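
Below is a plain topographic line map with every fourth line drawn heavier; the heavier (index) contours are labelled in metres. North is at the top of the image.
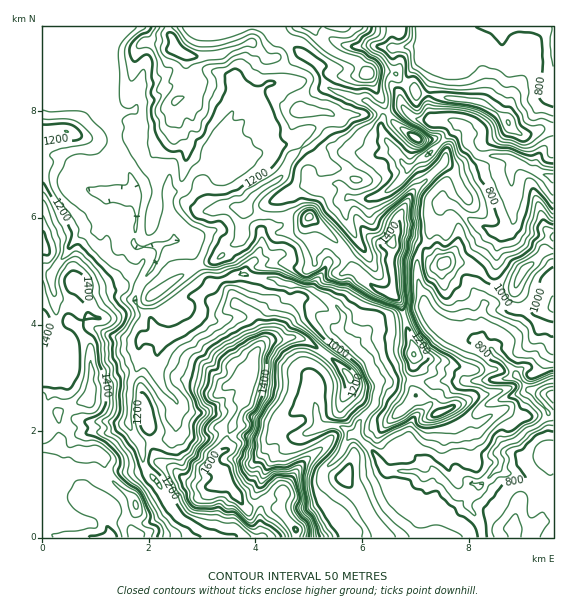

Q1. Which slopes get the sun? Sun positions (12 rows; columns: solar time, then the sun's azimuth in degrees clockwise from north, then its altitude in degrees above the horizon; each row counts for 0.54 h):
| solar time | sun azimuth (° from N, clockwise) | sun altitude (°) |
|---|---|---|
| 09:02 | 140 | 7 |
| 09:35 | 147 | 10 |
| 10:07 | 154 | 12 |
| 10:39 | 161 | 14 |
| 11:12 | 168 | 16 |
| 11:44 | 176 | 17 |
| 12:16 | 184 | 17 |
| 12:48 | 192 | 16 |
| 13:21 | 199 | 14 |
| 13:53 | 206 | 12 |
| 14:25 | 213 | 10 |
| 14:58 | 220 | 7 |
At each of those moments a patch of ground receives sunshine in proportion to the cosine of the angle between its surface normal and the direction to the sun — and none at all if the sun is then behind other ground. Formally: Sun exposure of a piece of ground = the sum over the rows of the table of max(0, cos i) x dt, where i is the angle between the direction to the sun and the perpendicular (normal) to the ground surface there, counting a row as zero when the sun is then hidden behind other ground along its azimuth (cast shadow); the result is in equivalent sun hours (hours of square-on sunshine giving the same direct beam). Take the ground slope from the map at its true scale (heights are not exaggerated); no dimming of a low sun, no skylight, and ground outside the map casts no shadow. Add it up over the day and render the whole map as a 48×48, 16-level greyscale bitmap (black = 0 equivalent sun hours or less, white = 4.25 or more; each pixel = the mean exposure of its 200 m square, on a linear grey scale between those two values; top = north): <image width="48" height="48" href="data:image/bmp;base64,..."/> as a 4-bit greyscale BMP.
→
<image width="48" height="48" href="data:image/bmp;base64,Qk32BAAAAAAAAHYAAAAoAAAAMAAAADAAAAABAAQAAAAAAIAEAAATCwAAEwsAABAAAAAAAAAAAAAAABEREQAiIiIAMzMzAERERABVVVUAZmZmAHd3dwCIiIgAmZmZAKqqqgC7u7sAzMzMAN3d3QDu7u4A////AGeZqZZDVCIniJ27uGQSRVUyIiEjNWZWZmVVVWREEQO7ve/eogITRGMRIyIyJSIzRVVERFWFITv//+ioQhEjNlISNEQxRTI0NFVVVndCEmm+/ZFEZ0MiV0IzREMTIjM1RVVmZ5UBE3l4qBEBMjMWhTNEMhJVETMSRVVmd0ABNnM0VRAAAVUkVDIRIRSHthAUZlZ4h1IiZRFFMiAAAEgwJUJWeIloeEN3d3h5mEMhEAACRmEAABaSBDZ3aKmHdCZVZlYxAAEREAAAE3MAAABYEEp2arrLqoECMzMxAAAUQQAkM0QAAAAEIYvai8qqqqtAEEVDESIlQQEiNWcgACADpjXf7v6XecqoEFZp2oUkIhEREmiDIiJIuiE75n38QnpUMDE4l2QiESNqhnqqZDQ0q3EQjDA3tgEgGBABRVQhEUZ1iEeIhVQyimIRIhAAFXYwJBESMzQQE2QzNGZ2VUQ0hyIjIiEAAAAqgVQzVEIgEiJDAzZmVVVoQRRWu3VVZUI0n2VVQxIRIiMgEhNXmYm0ABVnq4YwAAW7rGVVNEMiIhEAAAFazdwwATVVMgAAATVrmWVVEzRCIgAAAAAEepIAAjREMAABJHVWqGZlN6lkRUEAAAAAAAAAFENFIAAlZmiXh0NEd2d1VVUhIQAAAAASFFRGIBNnib3IICIlQQEYlTMzIyAAABIyZ5vuQSeZllaHVDN2MiREiWMiIgAAACJJnP/oVEeIaZrIZjWHVERRFYdTEQAAAEff/8MkRHiGiXWHZjIiIiJEEjZ3cgASWt6L6RBVVKqYhRJJl6IQARIlMiFL3ZRplUlxIQNkZEiIQgEUqpUAASIhMiIiSd2IRXeYUAVpgwAiAAAAO0MQEkM1VCMzJJuqy5eYIDZ2dAACEAAAADMyIjRFhlZlI1aHeKmCARAVcxACERABNCIjMjNEZGjMqHm4ZZsgAQAjUxARNTEBIDIiMyMzVol3qphCIhEAEAABVCIUhCESIBESIyMzNVMhEQRzAAASEAAARlRoUiEjEBIzRVVVVVIxAAFrcgATRUEAGJZUESIjATRVZmZWZmciEAADhCJFVDIQAZljESIyAWZVZmV4dmdSMyEAJlVlIAEQABp0IzMRSkVmZlV2eZd1VEMhJ6cxEREAEAIxARONq5q7l0Zlabh1VVVUMXlWVEIWzCAgOM//xpu5VEVEeYiYZVVWZjarplR7tTACI47auhIRIkVEaIiYdlVVaZaM3beVAAATVnlAJAABNFQ1d3d5dWVWiKqWWZlAAQNovaIhABASRVdlNXd2h1ZXQyERAAhQF43/+RAhATMzRFVmYyVndmd1MSEAFIgzZkMhAAAkQ0RERFV1RENWVWiEREZIz/lqMQAAABAUVGVURVV2ZldDWIibqFJURXZlEAAAABETVFVmZVZ3abu97amJcgN6pQERIAAAARIzRFVVVVV6mZQiSNthI2rGEAAAISISMzNERFVVVUIVVCAAABQxJ6tUZDVYczNERENERVVVVUMQIgAAAAATa9iKq6ZWZERUMzMhFA=="/>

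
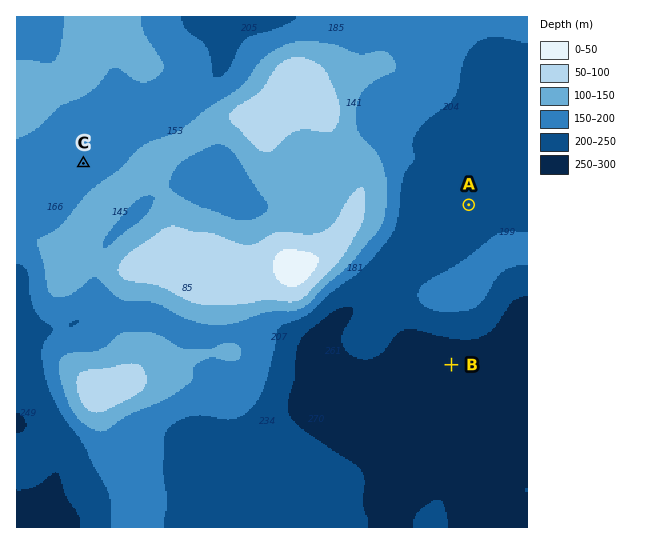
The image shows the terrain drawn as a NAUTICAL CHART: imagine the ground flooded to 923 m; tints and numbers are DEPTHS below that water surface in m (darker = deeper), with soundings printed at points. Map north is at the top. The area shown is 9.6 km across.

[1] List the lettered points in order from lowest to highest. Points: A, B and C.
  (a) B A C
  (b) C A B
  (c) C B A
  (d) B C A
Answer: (a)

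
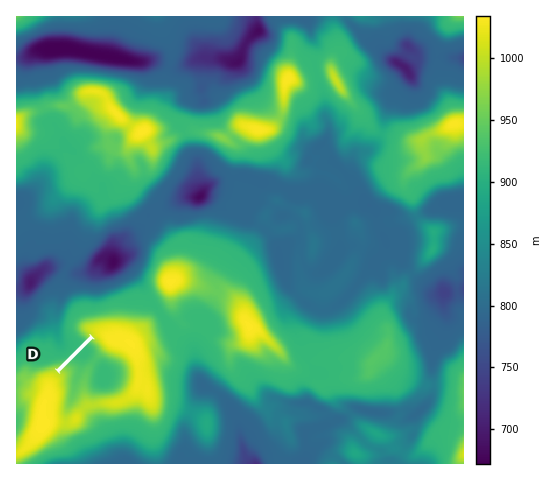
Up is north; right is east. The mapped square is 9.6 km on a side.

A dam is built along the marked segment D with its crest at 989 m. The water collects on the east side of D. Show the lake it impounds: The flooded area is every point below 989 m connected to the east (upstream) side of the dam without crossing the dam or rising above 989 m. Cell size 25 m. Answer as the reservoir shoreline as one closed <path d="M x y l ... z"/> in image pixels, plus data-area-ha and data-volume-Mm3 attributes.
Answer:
<path d="M94 338l-34 33 4 4 1 22-2 12 3 5 3 0 16-14 10 1 23-6 8-6 2-5 2-12-1-5-3-6-6-4-8-3-8-4-10-12z" data-area-ha="144" data-volume-Mm3="62.75"/>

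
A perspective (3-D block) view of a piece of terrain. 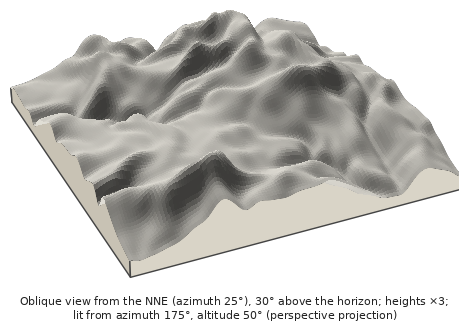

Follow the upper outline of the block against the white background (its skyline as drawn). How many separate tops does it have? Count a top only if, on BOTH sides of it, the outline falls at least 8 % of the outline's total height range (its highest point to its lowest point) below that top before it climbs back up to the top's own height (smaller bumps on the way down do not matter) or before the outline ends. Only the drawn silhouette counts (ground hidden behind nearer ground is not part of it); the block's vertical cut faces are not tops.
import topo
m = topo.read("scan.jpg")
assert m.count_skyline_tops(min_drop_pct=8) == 2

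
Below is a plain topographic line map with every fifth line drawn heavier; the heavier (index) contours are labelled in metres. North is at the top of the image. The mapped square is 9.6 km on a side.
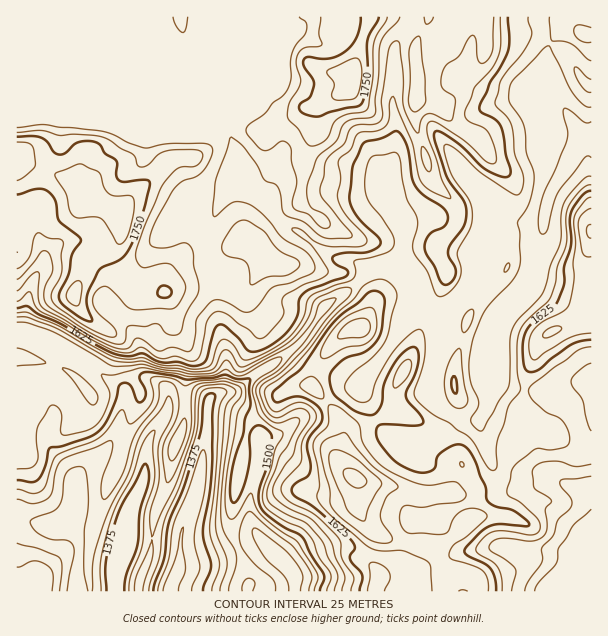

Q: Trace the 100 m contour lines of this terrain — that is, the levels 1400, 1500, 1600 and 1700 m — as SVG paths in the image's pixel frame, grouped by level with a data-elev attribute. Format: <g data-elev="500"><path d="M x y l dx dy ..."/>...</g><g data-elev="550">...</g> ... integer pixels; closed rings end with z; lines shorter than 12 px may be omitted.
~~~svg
<g data-elev="1400"><path d="M101 591l0-31 10-41 7-16 14-27 11-33 6-9 6-4-2 17 2 24-1 11-9 30-3 34-11 30-2 15"/><path d="M149 591l2-10 9-24 4-36 16-36 16-50 4-40 6-6 13-1 5 1 3 3-6 10-2 9-3 63-6 50 1 13 7 20 2 7-8 27"/></g><g data-elev="1500"><path d="M17 480l13 2 6-1 4-4 4-7 6-22 12-2 24-8 13-7 10-15 11-32 5-1 4 1 8 17 3 1 3-1 2-5 1-4-7-15 4-4 10 0 35 7 25-2 12-3 12 4 12 0 1 26-5 14-2 16-10 31-3 22 1 13 3 2 3-3 9-20 4-21-1-21 1-6 5-6 6 0 9 6 2 6-5 27-8 26-1 7 2 8 4 6 9 8 12 8 14 6 5 5 6 15 14 21 0 4-4 12"/></g><g data-elev="1600"><path d="M502 591l0-13-4-11-6-5-14-8-2-3 0-3 9-11 9-6 10 0 26 4 5-1 4-2 1-7-3-7-16-15-11-6-3-3 4-23 5-7 18-14 5-2 12 2 10-2 6-2 3-5-1-9-6-10-5-5-12-5-12-10-5-7 0-6 5-6 42-32 6-3 9-1"/><path d="M457 408l7-1 4-6-4-20-3-30-2-3-4 4-5 8-4 11-2 10 1 11 3 7 4 6z"/><path d="M463 332l1 1 3-2 4-8 3-9-1-5-5 2-4 6-2 7z"/><path d="M17 313l10-1 28 12 49 28 15 6 10 1 14-1 19 7 17 1 13 3 11-1 8-3 7-20 3-5 3-1 4 2 5 3 10 16 5 0 9-3 22-12 14-12 10-15 4-16 4-6 42-17 3-6-2-12 30-7 9-6 1-6-1-6-11-18-13-17-3-7-1-11 1-15 5-10 4-3 18-3 3 1 3 4 7 40 11 22 0 9-4 17 1 7 13 20 9 22 4 3 6-2 9-8 5-9 1-9-4-17 13-24 2-13-3-15-19-28-5-19-1-7 3-2 8 4 25 24 30 20 6 3 5-3 2-7 0-8-8-24-3-27-4-7-12-12-1-5 6-22 22-27 8-15 1-6-4-11 0-4"/><path d="M504 272l2 0 3-3 1-3-1-3-3 2z"/><path d="M591 185l-4 1-7 5-9 10-3 8-2 10 0 26-8 21-2 16-5 15-5 6-21 19-6 11-2 11 0 24 3 22-11 16-5 19-6 12-2 12 1 16-2 5-3 0-4-3-13-23-7-8-10-6-9-7-18-10-16-15-1-8 8-22 3-15-1-17-4-7-4 1-6 4-18 19-15 25-8 22-4 2-6 0-7-4-6-6-1-6 3-8 7-7 22-18 7-9 4-9 9-41-5-9-8-5-9 0-12 6-10 14-23 20-21 29-15 17-29 23-1 4 2 6 3 8 4 4 6 0 14-7 7-2 9 4 7 7 0 7-14 21-1 21-17 20-3 9 6 9 28 15 24 24 2 4 1 15 12 20-3 13"/><path d="M591 79l-4-2-9-9-3-1 0 7 4 9 6 7 6 2"/></g><g data-elev="1700"><path d="M362 521l3 0 4-14 12-21 0-4-27-25-13-6-8-1-3 2-1 6 4 18 15 34 5 5z"/><path d="M250 284l4 0 15-7 19-2 9-6 3-5-3-4-19-11-15-19-14-8-6-2-6 2-5 5-8 13-2 8 1 4 4 4 15 3 4 4 3 7z"/><path d="M17 279l7-6 17-21 4-1 5 4 3 14-8 19-1 8 1 6 5 6 31 19 22 12 14 5 7-2 2-13 5-3 15 0 10-2 3 1 5 7 4 2 6 1 5-1 3-4 5-18 12-21-1-9-4-16-1-15-4-6-4-2-18 5-12-1-5-3 0-7 6-17 17-29 9-9 13-5 6-4 8-11 4-12-3-5-7-2-35 1-24 4-16-6-18-9-14-3-52-5-27 3"/><path d="M591 225l-3 0-2 5 2 7 3 1"/><path d="M413 111l3 1 3-2 5-5 2-4-1-24-4-38-2-3-6 5-4 10 1 27-2 23 2 6z"/><path d="M173 17l4 11 6 5 3-6 2-10"/><path d="M299 17l7 6 1 6-2 6-8 9-5 9-2 9 1 16-3 10-4 7-11 7-9 12-15 11-3 6 3 6 14 13 6 0 12-9 4 1 4 2 2 5 1 13 5 18-5 21 1 6 3 3 12 4 10 11 8 3 4-3-1-6-6-6-11-5-3-5-2-12 2-11 8-22 19-17 9-18 8-4 18-2 4-3 5-69 4-10 13-12 3-6"/><path d="M424 17l2 7 5-2 2-5"/></g>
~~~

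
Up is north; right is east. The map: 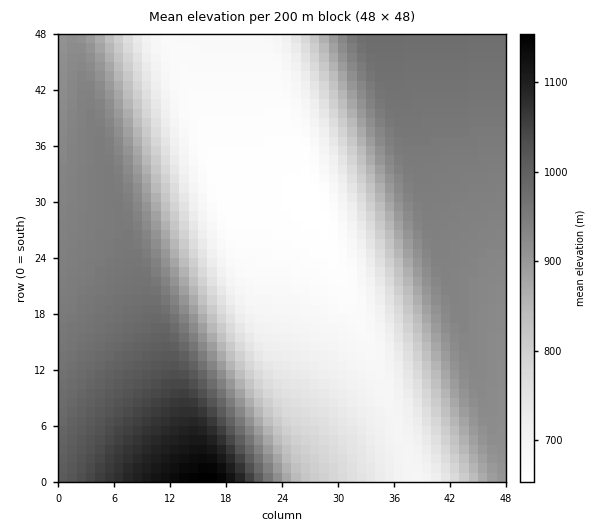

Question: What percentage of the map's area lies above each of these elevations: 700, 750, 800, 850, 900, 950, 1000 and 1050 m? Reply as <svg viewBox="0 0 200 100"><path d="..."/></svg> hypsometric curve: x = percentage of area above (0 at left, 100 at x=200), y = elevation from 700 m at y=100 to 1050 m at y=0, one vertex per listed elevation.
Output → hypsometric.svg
<svg viewBox="0 0 200 100"><path d="M153 100l-21-14-14-15-12-14-12-14-41-14-35-15-9-14"/></svg>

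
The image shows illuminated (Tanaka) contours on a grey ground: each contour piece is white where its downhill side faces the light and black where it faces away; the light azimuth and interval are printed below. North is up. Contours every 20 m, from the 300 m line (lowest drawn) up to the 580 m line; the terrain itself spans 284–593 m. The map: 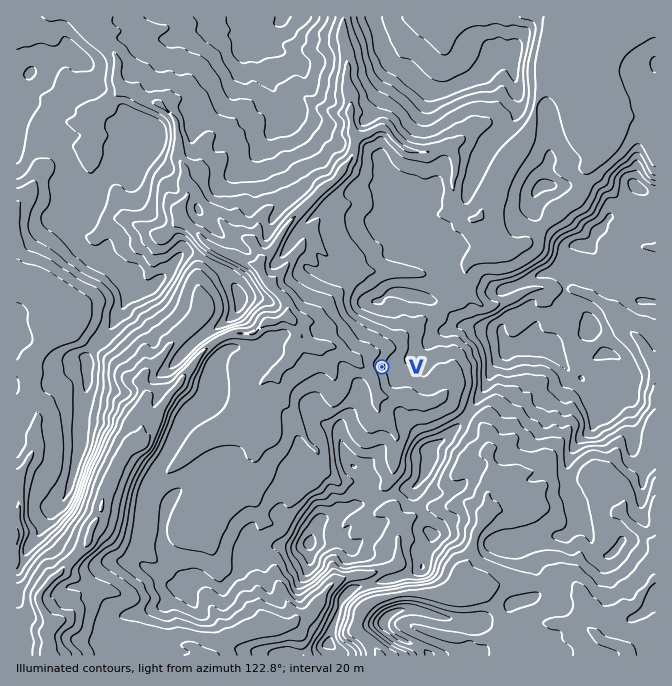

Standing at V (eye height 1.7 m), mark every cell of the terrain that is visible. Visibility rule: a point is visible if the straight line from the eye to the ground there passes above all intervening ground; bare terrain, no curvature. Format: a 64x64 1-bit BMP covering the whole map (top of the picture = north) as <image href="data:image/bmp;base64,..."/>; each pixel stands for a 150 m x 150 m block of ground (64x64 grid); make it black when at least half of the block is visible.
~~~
<image width="64" height="64" href="data:image/bmp;base64,Qk0+AgAAAAAAAD4AAAAoAAAAQAAAAEAAAAABAAEAAAAAAAACAAATCwAAEwsAAAIAAAAAAAAA////AAAAAAAAAAAAAAAAAAAAAAAAAAAAAAAAAAAAAAAAAAAAAAAAAAAAAAAAAAAAAAAAAAAAAAAAAAAAAAAAAAAAAAAAAAAAAAAAAAAAAAAAAAAAAAAAAAAAAAAAAAAAAAAAAAAAAAAQAAAAAAAAABgAAAAAAAAADAAAAAAAAAAEAAAAAAAAAAYAAAAEAAAABgAAAAcAAAACAAAAAwAAAAMCAAByAAAAAwEAAHsAAAADAYAA/8AAAAOA4AD94AAAA4D4A/4AAAABgHwH/AAAAAHAHgd4AAAAAcAfBzAAAAABwB+OPAAAAAHAH85sAAAAAeAP5vAAAAAB8A/l8ACAAAD4In//gQAAAH4YM3/DAAAAPgcC/4AAAAA+A+5/wAAAAB4D7gOAAAAADgPOAAAAAAATA54AAAAAAAEBBAAAAAAAAIEAAAAAAAAARwAAAAAAAABeAAAAAAAAAH4AAAAAAAADPwAAAAAAAJ8/AAAAAAAAfj+AAAAAAABfD8AAAAAAAA8HwAAAAAAADwPAAAAAAAAHAYAAAAAAgAcAgAAAAACAAwAAAAAAAIACAAAAAAAAgAAAAAAAAACAAAAAAAAAAAAAAAAAAAAAAAAAAAAAAAAAAAAAAAAAAAAAAAAAAAAAAAAAAAAAAAAAAAAAAAAAAAAAAAAAAAAAAAAAAAAAAAAAAAAAAAAAAA=="/>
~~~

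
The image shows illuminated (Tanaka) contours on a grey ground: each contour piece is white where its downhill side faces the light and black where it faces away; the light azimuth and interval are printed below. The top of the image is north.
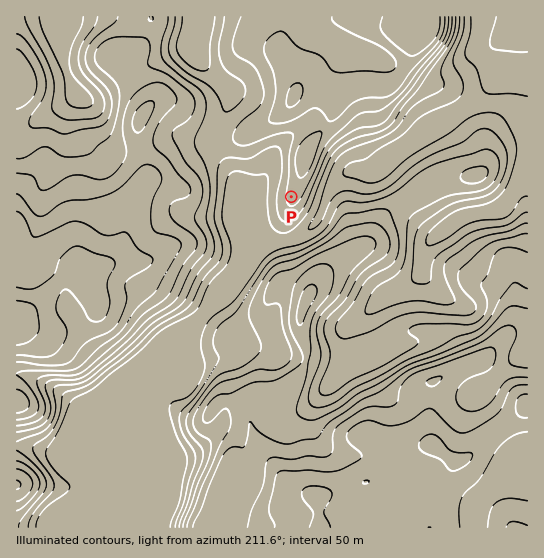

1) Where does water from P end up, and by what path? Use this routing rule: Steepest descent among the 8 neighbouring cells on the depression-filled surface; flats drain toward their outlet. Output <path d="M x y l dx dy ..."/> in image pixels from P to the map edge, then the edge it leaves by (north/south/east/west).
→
<path d="M291 197l-29 0 0 4 1 1 0 13 2 2 0 5 1 1 0 3 1 3 12 12 8 0 2-2 4 0 16-10 10-11 3-9 3-4 1-7 4-5 1-4 18-18 14 0 2 2 9 0 3-2 5-5 1 0 0-1 23-23 4-3 19-18 18-8 6 0 1-2 5 0 3-1 4-4 1 0 31-31 3-1 4 0 1-1 21 0"/>
exit: east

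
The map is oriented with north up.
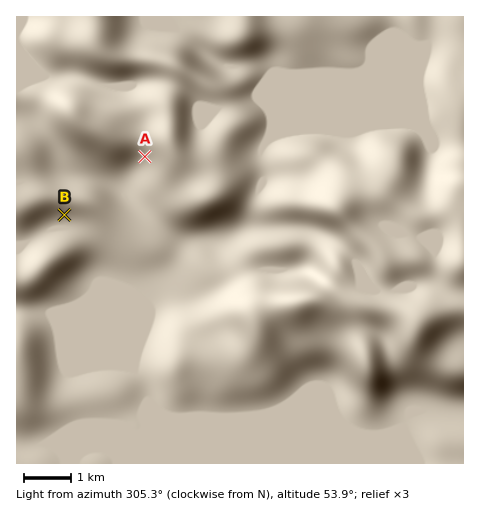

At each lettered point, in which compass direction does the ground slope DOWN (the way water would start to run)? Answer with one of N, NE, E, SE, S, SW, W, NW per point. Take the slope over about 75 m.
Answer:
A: SW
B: S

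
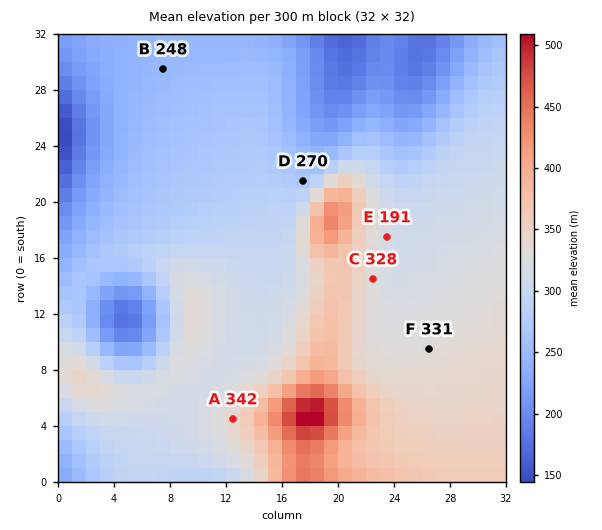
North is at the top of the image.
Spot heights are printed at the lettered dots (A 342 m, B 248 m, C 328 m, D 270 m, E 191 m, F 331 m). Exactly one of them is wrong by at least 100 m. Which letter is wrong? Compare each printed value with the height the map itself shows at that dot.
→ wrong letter E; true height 316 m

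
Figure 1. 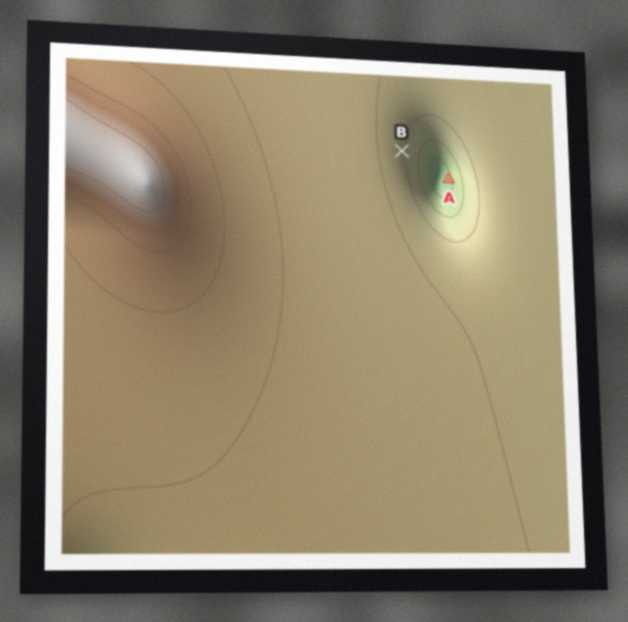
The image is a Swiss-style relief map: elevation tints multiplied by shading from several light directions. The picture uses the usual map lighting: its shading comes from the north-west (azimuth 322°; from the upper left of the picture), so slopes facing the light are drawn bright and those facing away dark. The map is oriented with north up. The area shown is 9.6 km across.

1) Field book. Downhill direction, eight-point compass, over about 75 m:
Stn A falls W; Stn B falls E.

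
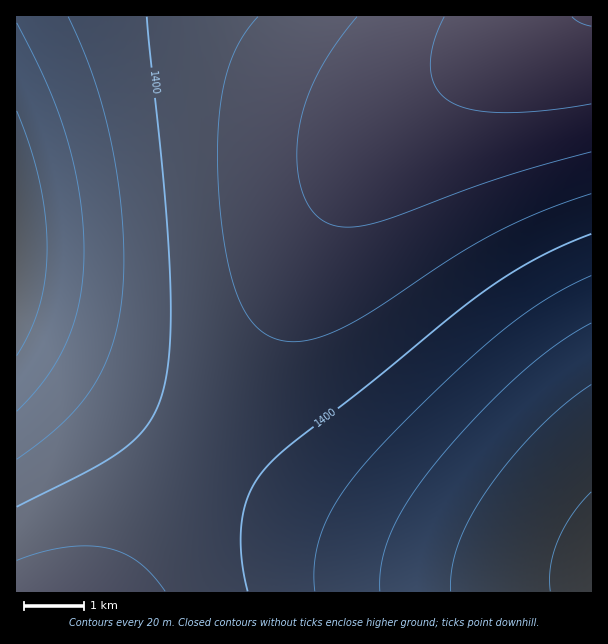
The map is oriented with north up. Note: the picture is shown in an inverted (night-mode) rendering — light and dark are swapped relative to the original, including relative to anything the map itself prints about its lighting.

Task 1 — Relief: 1320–1485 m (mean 1400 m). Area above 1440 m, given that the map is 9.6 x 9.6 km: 15.4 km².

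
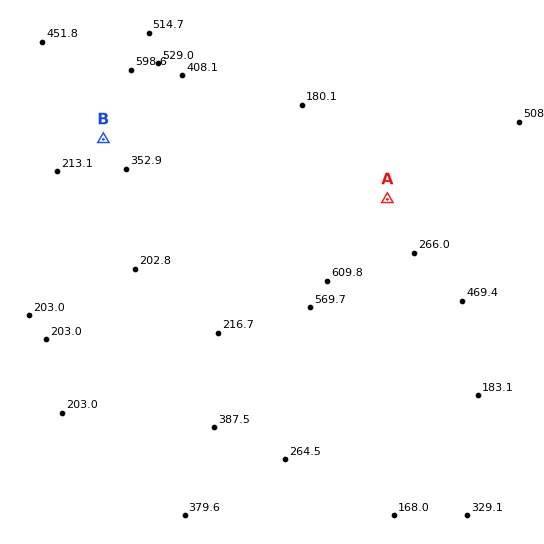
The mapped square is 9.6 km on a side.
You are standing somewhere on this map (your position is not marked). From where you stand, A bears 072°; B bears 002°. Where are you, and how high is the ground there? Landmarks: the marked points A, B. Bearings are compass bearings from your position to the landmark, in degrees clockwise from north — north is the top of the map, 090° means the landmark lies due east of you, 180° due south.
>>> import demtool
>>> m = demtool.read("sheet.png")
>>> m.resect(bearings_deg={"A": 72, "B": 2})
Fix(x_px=98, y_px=293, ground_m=200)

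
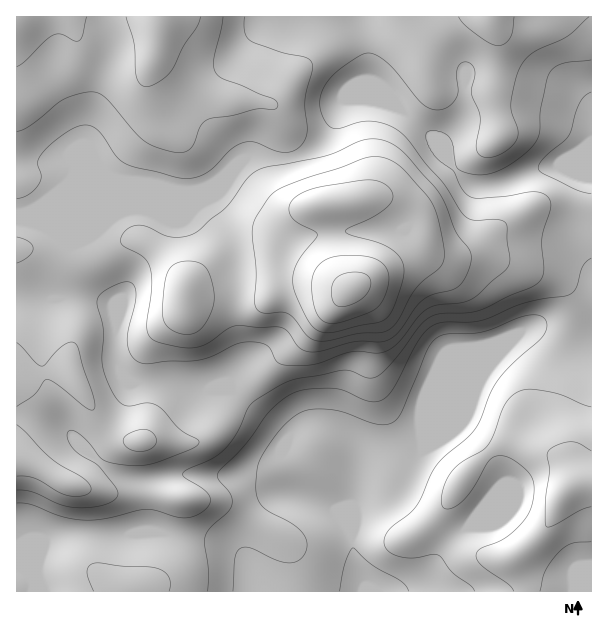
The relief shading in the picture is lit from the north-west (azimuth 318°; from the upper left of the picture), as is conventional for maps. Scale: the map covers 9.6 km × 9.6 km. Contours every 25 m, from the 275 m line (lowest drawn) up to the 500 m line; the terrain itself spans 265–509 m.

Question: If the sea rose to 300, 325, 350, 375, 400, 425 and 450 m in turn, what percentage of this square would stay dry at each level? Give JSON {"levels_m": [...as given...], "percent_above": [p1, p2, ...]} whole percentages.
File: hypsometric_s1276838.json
{"levels_m": [300, 325, 350, 375, 400, 425, 450], "percent_above": [89, 78, 64, 50, 28, 16, 5]}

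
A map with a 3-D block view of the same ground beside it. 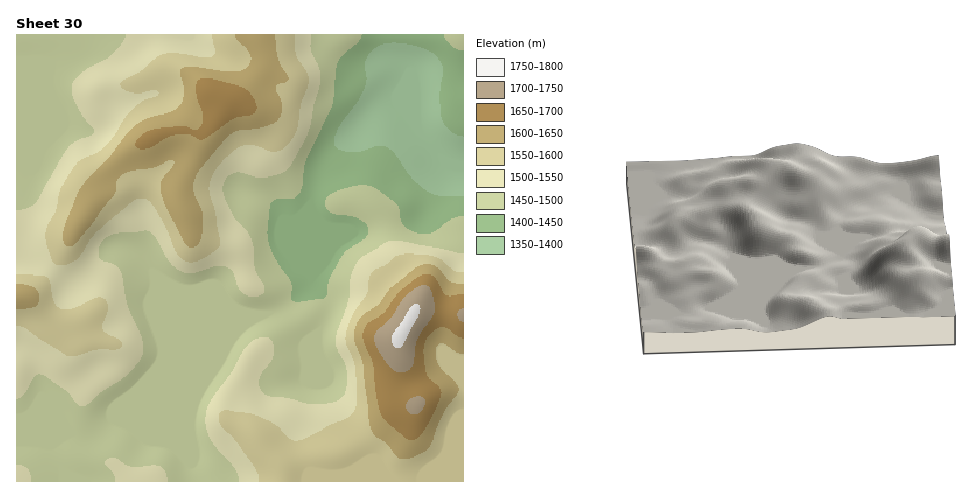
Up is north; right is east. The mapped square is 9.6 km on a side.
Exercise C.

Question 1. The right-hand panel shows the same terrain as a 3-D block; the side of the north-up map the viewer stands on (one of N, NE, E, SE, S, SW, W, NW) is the S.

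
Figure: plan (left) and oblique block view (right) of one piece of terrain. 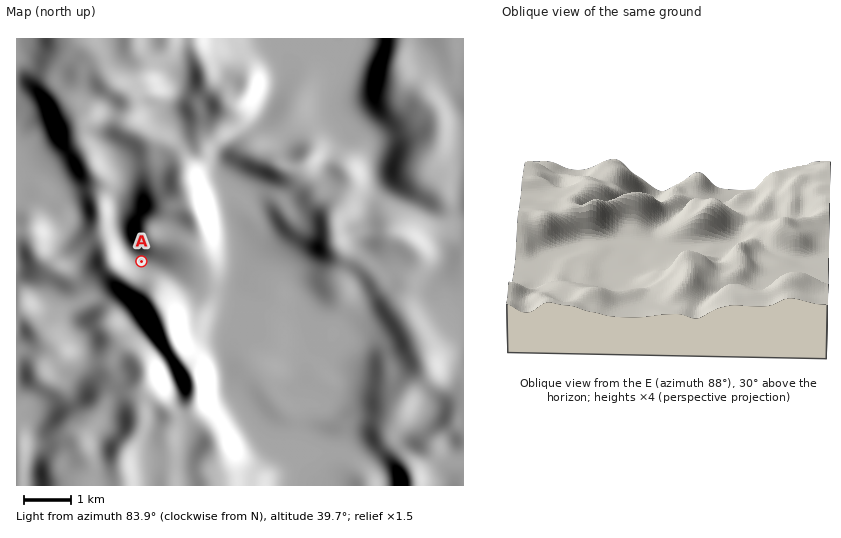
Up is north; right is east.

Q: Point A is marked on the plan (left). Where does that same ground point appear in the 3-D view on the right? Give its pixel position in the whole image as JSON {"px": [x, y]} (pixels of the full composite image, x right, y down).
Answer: {"px": [676, 216]}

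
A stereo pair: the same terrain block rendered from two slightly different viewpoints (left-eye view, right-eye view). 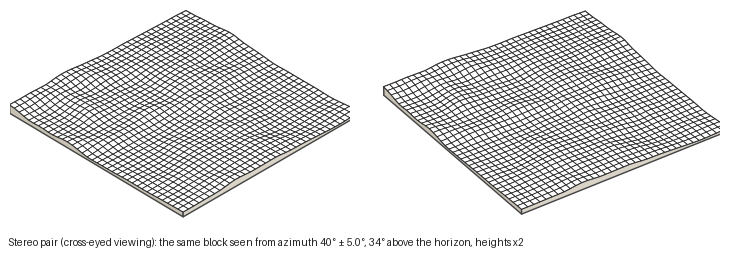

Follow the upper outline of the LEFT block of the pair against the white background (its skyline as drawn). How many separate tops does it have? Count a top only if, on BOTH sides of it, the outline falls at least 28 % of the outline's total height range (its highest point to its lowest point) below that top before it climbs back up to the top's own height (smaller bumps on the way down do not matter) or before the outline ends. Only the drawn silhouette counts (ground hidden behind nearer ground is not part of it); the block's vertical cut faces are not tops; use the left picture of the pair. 3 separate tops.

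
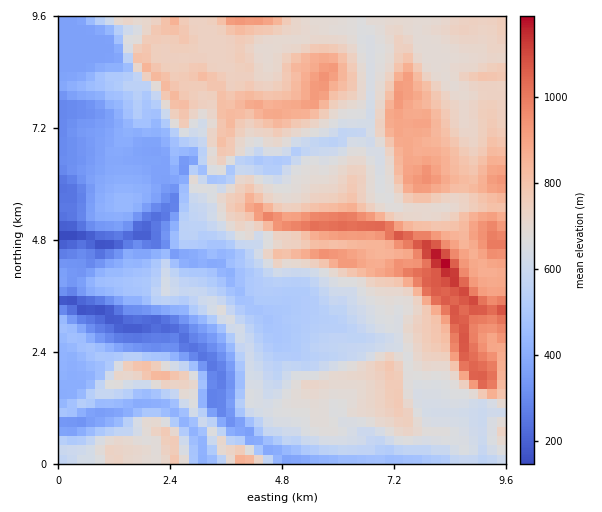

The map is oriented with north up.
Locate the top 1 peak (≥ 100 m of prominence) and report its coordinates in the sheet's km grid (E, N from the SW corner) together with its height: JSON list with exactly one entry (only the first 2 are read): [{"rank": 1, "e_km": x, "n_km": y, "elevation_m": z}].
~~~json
[{"rank": 1, "e_km": 8.26, "n_km": 4.29, "elevation_m": 1215}]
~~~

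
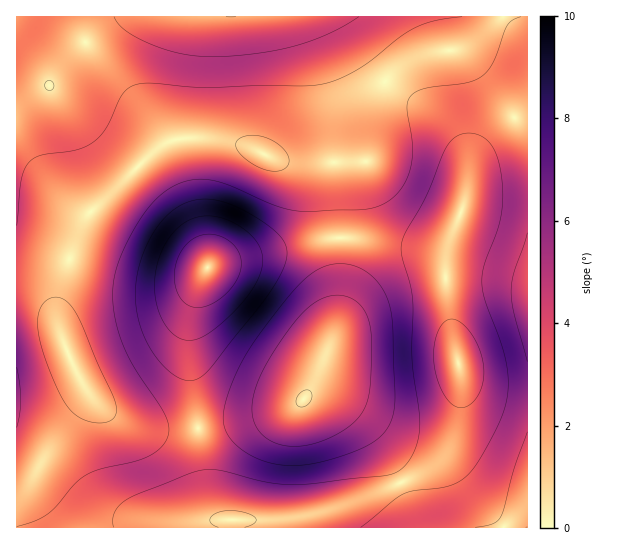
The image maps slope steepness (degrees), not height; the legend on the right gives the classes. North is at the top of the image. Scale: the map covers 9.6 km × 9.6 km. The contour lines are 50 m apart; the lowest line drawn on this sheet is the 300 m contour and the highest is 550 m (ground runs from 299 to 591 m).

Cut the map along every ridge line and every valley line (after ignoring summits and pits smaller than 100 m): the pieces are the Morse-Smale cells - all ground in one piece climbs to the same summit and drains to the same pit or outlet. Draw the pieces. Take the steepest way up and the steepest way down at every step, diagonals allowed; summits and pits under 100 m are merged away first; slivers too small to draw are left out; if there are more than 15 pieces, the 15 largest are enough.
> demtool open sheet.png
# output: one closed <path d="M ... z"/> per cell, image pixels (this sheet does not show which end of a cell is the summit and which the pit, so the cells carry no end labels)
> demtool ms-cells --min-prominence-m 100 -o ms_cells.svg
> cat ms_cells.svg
<path d="M527 16l-34 0-6 13-18 15-16 7-24 2-24 11-10 7-15 18-8 20-3 13-2 37-2 2-19 3-6 11 0 120-3 24-14 44-19 36-14 9-16 5-53 12-28 4-40 0-26-6-16-8-10-8-14-16-3 12-31 40-16 27-7 7-14 4 1 47 490-1 21-25z"/><path d="M201 137l-23 2-19 8-71 67-11 21-14 43-6 23 1 27-6-11-7-6-12-6-17 0 1 175 10-1 10-9 16-27 31-40 3-5-1-9 7 10 18 16 16 8 26 6 40 0 54-9 43-12 12-7 7-10 14-28 13-37 4-31 0-120 6-11 10-2-65 1-21-6-33-14z"/><path d="M491 16l-474 0-1 287 17 2 12 6 7 6 7 10 0-33 13-44 13-32 68-66 10-8 15-5 13-2 26 2 20 4 33 14 21 6 74-2 2-2 5-50 4-12 9-16 16-14 20-11 13-4 19-1 16-7 18-15 5-10z"/><path d="M527 503l-18 19-2 6 21-1z"/>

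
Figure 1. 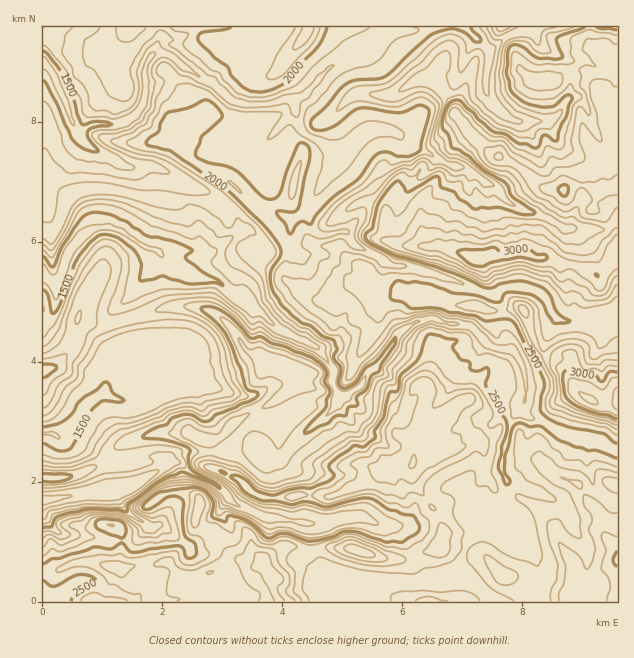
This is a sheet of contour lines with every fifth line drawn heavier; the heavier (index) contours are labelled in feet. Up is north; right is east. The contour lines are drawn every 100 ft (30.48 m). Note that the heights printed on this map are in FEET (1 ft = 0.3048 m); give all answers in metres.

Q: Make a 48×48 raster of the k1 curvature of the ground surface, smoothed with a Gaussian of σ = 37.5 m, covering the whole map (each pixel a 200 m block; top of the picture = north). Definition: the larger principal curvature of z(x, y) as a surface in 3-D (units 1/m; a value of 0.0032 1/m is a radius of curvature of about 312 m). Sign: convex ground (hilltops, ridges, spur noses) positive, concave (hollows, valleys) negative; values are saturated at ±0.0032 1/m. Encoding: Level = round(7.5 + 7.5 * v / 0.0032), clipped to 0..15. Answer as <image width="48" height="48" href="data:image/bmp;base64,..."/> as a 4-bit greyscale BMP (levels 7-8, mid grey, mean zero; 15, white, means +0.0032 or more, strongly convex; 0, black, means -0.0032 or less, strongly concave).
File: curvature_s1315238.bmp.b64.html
<image width="48" height="48" href="data:image/bmp;base64,Qk32BAAAAAAAAHYAAAAoAAAAMAAAADAAAAABAAQAAAAAAIAEAAATCwAAEwsAABAAAAAAAAAAAAAAABEREQAiIiIAMzMzAERERABVVVUAZmZmAHd3dwCIiIgAmZmZAKqqqgC7u7sAzMzMAN3d3QDu7u4A////AIibuYiImIiZh4u6iIiHiavKqYiIiIuIiYh4eZmImYiHiZund4iIiIiHiImpiHmoeKuXi7mIi7y4iZupd4iIiIiIh4q6l3i4mZrNy7vM2Viaqbl4h4m+/bmZiJt3h3uniqmIl6eInHiZjL3O7//9mZq7mah3h5yHetiJiLqYmbqpj4rIeIuXeIeLmIiIiLl4uY/+//yIiNu6+3iXd4iIeHebiHeIeKiJp7mbua/6mMyemJeXeod3mJm5d4iIioiJmHiIh3z/qM/HrP/+3+p3qaqoiImKqHebmJmIh3d9//yI/5isur7rqpp3iIqZh4i5mv/+qZh4qqnv+Gd3eIiJmZl3d5qIicypu5d72qu6Z//5l3iJrMy7mqqph5qJm6eYp5d3m5iHeJqHh4iIh4mqqJmJqZqKmoiIh5eIib3Lu+7Jd3iYmIqJmpmIiauLioiIeZmIiam8y8mel3iaiZmLu4mYiZjMqoiHermIiYd4qrir64iJuKmmm3qamIuYiZiIrLiHiHd3iZiHm9uHm3qYq6mZy8mIedu+27h4iIiIiIh3ipqqrrqrudi5nKeJiHvamripiIiIiHeJm5iIuq+bqcy4eJiJh326i9yneIiIiIiIiamr3X/Xq4qoiJmZiMuoqou4h4iId3d4u8y6qdvqiYmYiZuojbvHiHm5d3d3d3d4+7mYd5m8mLqZq4mXvYqreXi5mYd3h3Z++Md5i6iLt53cu4yI+HiIiLnJms25h3jvl6iamZmZqqeJeKl3+HiIeMi6h3is3v/Zh4mZmZd5mc7u7v3P6YqJiMermIeImZmoiJmamZiJmamZmZebmHt6ubebqYeIiHiZh4u5iJmZmpqph6p3d4uI2KqKqZh4mHiZiKyYeJmbmZiIidmGeaqsu9mIqZmZiaqZmpiniYvKeomqvtzd3dypm9mIqpmHiIeJqXi5rMqK3/7dypuqqZd3iuyHqoiYiJiZiY2JqJjvyHmYmXmJmYeIip+IiIiIiZiKh8qJnbiJt4qImIiJqoiImX2meHeJmYiZjKiZiMyI2HqIiIioeIutuHnZiKu6mZmIy4m5eIvKyIuJmKmJmZyZl5ms3cqYiIeMyHe6h4iJrIrYuKh5rMypqpiIiHeIiIvbiHesd4d5nbrMmZma2YqIiJiIiHiHesqIiHeNiHd5qZ+aaKzel6iIiJiIiJq6q4d4iIh8qIiImGmbus3YiLiKmJmI7/3LqYh3iIiLmIiIiHjJm9rImpibiJqKuIipmYiIiJiouoh3eIednqiHiomqmKmMqqiaqZmbzLyYq7h3iId9+4h4iIfZqLiJqat6mIm4eIiZh6uJqoZr+IeJmajJyLeZiIyKmKyYq6mIiIvd3sism3mqmamLuLipiIyKq6iKmauYh4iHaM25fIiau7qamJipiJqM14mpiIm3iIiId4mqi6idqZuqiIuYiIqImZmIiIjJiIiIiIibmdeumIipqriIiImou6mZiHidmImHiIiKuYnNqJqbqYiIiJmZmYmYiHd6yYiJiIeJmJ3YiLq7mQ=="/>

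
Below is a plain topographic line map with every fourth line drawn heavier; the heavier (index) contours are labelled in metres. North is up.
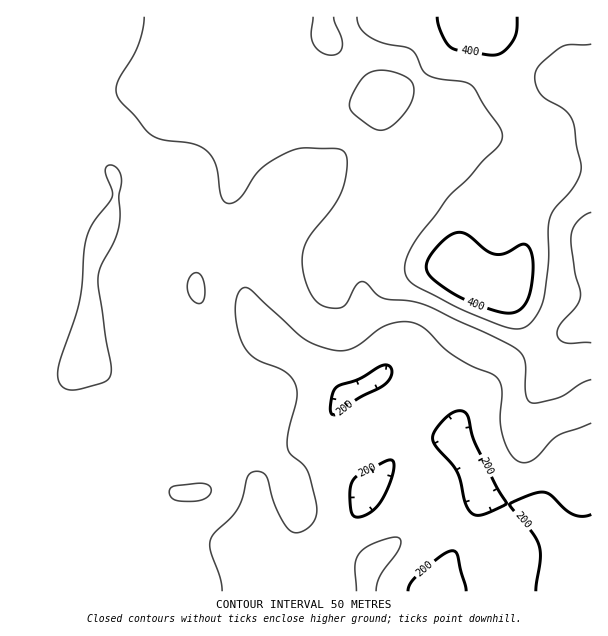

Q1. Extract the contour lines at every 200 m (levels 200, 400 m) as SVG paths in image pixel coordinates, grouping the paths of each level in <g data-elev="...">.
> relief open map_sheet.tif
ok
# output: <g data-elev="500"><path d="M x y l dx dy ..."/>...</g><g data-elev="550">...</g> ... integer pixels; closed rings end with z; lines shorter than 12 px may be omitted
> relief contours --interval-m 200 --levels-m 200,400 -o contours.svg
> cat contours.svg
<g data-elev="200"><path d="M408 591l2-7 7-9 24-19 11-5 3 0 3 4 8 36"/><path d="M536 591l4-33-1-13-7-12-23-29 20-9 14-3 8 3 13 14 8 5 10 2 9-2"/><path d="M354 516l-3-4-1-14 0-10 3-8 9-7 24-12 6-1 2 4-1 10-6 15-6 12-6 8-7 5-8 3z"/><path d="M476 515l-5-2-5-7-6-27-4-9-19-23-4-7 1-8 6-9 10-9 8-3 6 1 4 4 7 27 21 43 11 17-4 3-15 7z"/><path d="M333 415l-3-4 0-6 3-12 3-6 23-8 22-13 5-1 4 2 2 4-1 4-6 9-26 14-20 15z"/></g><g data-elev="400"><path d="M501 312l9 1 8-2 6-5 4-7 3-12 2-18-1-12-3-9-2-3-5-1-16 9-11 1-9-4-21-16-7-2-9 4-11 9-9 13-3 9 3 8 12 10 18 12 18 8z"/><path d="M437 17l4 16 9 14 8 3 34 5 11-3 9-10 5-10 0-15"/></g>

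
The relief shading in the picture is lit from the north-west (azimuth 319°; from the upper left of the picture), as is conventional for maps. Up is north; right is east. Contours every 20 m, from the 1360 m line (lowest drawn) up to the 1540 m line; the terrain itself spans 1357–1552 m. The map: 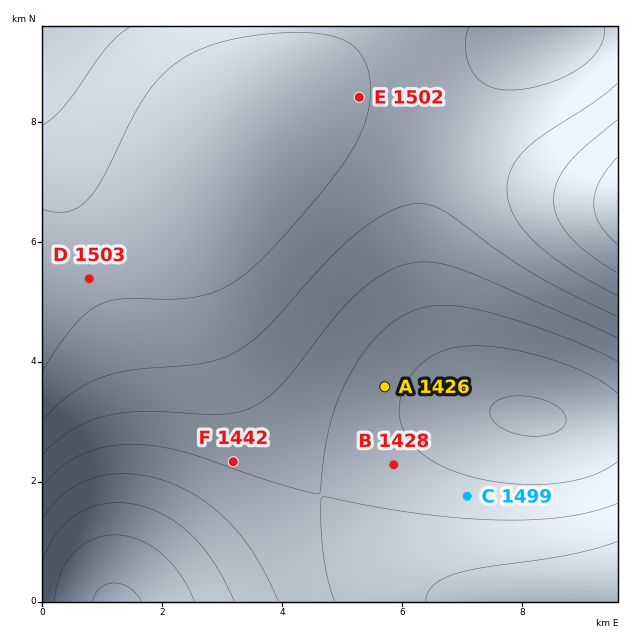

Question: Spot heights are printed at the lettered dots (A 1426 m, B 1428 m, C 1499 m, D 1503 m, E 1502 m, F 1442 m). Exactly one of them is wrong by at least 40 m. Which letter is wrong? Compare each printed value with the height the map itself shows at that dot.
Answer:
C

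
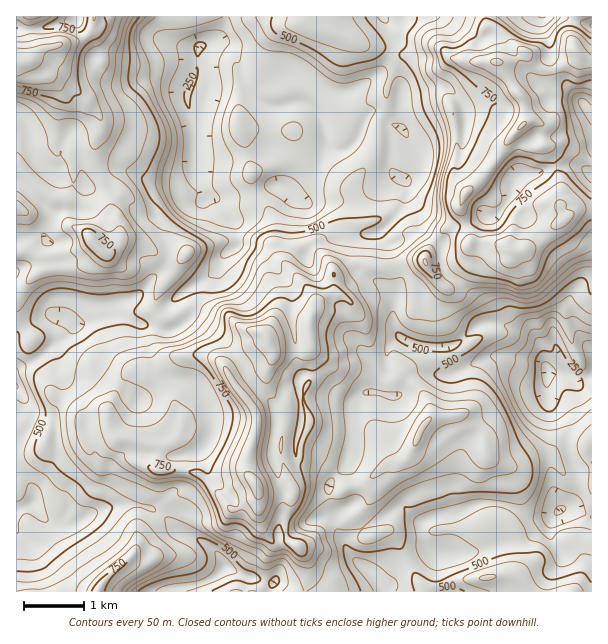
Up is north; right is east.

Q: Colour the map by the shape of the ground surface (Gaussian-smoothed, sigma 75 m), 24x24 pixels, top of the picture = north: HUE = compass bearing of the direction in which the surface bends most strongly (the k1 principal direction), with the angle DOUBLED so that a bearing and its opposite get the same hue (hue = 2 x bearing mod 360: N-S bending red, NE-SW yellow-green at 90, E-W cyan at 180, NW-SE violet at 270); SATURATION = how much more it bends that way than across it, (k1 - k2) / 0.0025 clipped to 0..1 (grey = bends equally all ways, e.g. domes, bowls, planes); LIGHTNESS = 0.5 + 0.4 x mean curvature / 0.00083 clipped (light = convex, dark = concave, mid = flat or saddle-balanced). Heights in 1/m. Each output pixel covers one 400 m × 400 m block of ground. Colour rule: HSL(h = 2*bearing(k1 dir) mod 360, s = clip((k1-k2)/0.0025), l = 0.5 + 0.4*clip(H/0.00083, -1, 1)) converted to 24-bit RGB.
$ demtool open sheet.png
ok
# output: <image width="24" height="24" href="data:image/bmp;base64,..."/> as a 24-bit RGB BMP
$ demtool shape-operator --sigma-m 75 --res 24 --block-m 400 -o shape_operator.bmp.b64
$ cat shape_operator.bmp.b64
<image width="24" height="24" href="data:image/bmp;base64,Qk32BgAAAAAAADYAAAAoAAAAGAAAABgAAAABABgAAAAAAMAGAAATCwAAEwsAAAAAAAAAAAAAd3tYkV2ASmWZ/srU7ovQN3u3HWYfHXIUFVYYWCcJOzEHj2IhabtBisOLaStra0Zxh8+Wc1vQtKb02tX2maTVZL6FLGdM0X53WVlDVXlbjoGUS3hd98bXy7/up6nurKLeLwQhrKhNzohmcfvvpu3ZfBqNbiElSY9SYMdRNy8gM0EbS2werZ9GzZWiTyVzoKdQq39rRohQNmI0jl9slbNtxah/UiAmaQFC6o6yQWygafaYHv811iNNcxp/eM21r7HaOkKLf3K2fYG0lImoaa5qTLJCKTGnxo3KPX02nmRYe0lENFojapAtdj8kj1p5NCNPze+9s27mk/OY7KWDDz5GQn80xnxTSHgokjlVTYEzQWIlZ3AkiWorqb04ESIcXzwdfTt2kIlff1tzo61hd05KxGE4G6xbGL3vNUfWu+6tc2Lw6NSnOSJ/Un3MrIfMzpS2RoNaV4Ndk12hgLG1gLKqxNGrKSaEVZi4vG6/XY+vuWOmvnHDYM/Pie/eMTHsIoyYWj6i+/fQMBFCybpjl0+aN29yV4NhtH2526zDZXenVmyb2M+9eMPEsoy/Q064lUKRNmmP1Tvau9Shk2W2nMvQhXiwroamVpCfHTtC89KyFTrBvXROxK5yTFuSX4aWYY+a7ZqydUqLWYdtfr99jMmmQ06omFHAk3S7QCBhiMMpl8zQvuXbTJCVbUFcsqKHmWGiLxc0r/xlnRTVY7C7tsmARE6AWZOQWnlxQIJ/28v0zL3pg8a7hsJ+MSc+VjFWX42Tuh+Fpt21THBJj5ZFrTdRWJFzhaVRSiA2tiSlsv+5u1chNm9gum9OjYhSMmRVhk9sT81yWYI8c3JN08iecClAN35LNGiEZ08jNdw6VpV8j3ula4qin6nGnoTHxoPiUz3hzv3nbBtb6ta1IySAo9B4jLrEV0CTUqyqn4vBrEabfaEqZnAclUg+jkg0JxA10f+1v9/BNomgR35xqYWAbqF3cZo9F3QepkbBoCJIyoTb2/LZLxRu5uy+Tyg3tcQzI3RjSBsOkpAoLMpKxYrdo4jIgkCPGStq+o4jSKg8UDk5XW1KX348elE6uns9SLbFI21rpfLzSNXp7pmOTh+N7MvAaDylzfHhKQ9UscfPsm9/to5IJDwXilMnknIvG39timCq5nyUPjwnXFAtdHoxPFsfNKcieq4cG3gxJlcggjFJocFchDyW7JnQh+uOkTV2WTRvgjpC3+hm22XChzJQkDlIxuK5MoFwL25yad4/s5XenHHR3Ke1i97ONlab3YScNcVWGVdYRlONyq+GbeVqUAxU9s7Gl0/RhHDZs1Xyc//gy0iNjXnQztXn3uLNikuyJ1xaVrU+cTtymzHL0/jv4J/WUIvDZLPQ5djzQB3VGkdt2urOomHVcujkd1g1WWk0Yi1SJ8ds7gCBquavY47q1tHs5J/Uu06LVrqoluXVG1uNO/R9pjE609N1QH2AYtaDSR4nbDE7OVcse8goR2Y/djQ2xXKGsni9N6CrUXOUkh1p1P9vDyQPv5clcjpT37O8w6fYqSV1ZobIVlCcf5dW0NOWZMJcTRk0VEWCcUdfm69cTqw1TCUnOmQ7srNmbYxUW4tbLytZXiy4++DQIJ+6EVZOlIXI4djLntPSXcaLVSs4ll1Vf8Frkmc0vKBGOW5fKiNMgWiR2tazqUm/X6GiSpuYkJOxvo6RSlxxOGVlHElu4t2S/M/YDSskHSgLlOwFVSQYcTdplKJ1fV+U0L6EU4OIybaocaCwFRVHklhyoMhsalZvm5l/UYuFW3U3u3hXc2KqZkdxEB8nyO9XtoB5/qrgVMfZn9WmeMnCYDBRsYBAM0wrzee4UWKnu9y/gFSvIxlVe26y1eHGXGanp6G0cz6FoLSTQoyBrWFNZzlyPEN4OvsunrRg1CW1rcL3uuOtUz2MSlAbcdBgjt7TiceeWp2mvql7QiM/QkRpRHxrzqFeiVpMho5IUqmcgIZJfE6LxsJ6PTFmctWMoh9HlKZJULUhiu5h2JM2LAcbsdjqn9XNSbZ2tFNDRX5DklZEdVaJPVBzX32VroxzhZRzf2teYCMuvalbIVIkp4w2Lixr1Hxbno9FVme8jvSSZRsw4ijEwo3W28Tv6Mj022fdb6MrRLBkRzx1mVVUJUNLToddn1VPnU09VSopZq5/mryuvcrcOH/MSjGZzfby0dz6b5rozojw0dP6YAqp1PflUU4AGEMAdABx9t3VsXVOEiEhn1WEr1urJmFfmJZ0jITIurHcnMDDiL6kgrOfXzN7M5ilmsJJUzA02OiUUOBhESAkODzd/38A"/>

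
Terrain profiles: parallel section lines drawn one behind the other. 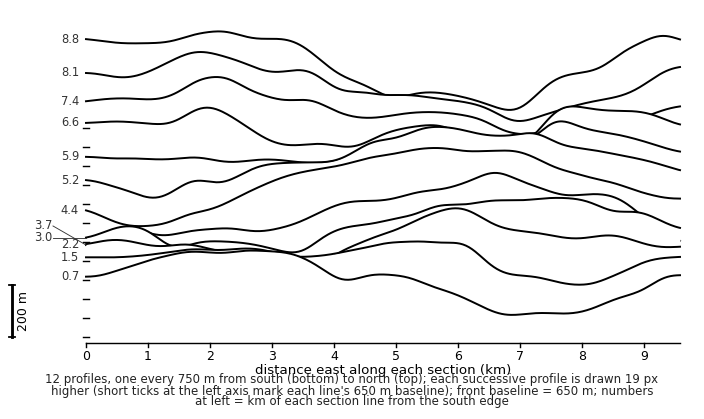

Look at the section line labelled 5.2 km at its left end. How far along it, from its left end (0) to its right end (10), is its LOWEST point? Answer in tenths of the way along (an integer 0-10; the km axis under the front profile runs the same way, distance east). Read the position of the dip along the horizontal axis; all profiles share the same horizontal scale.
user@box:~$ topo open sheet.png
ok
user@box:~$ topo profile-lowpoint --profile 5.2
1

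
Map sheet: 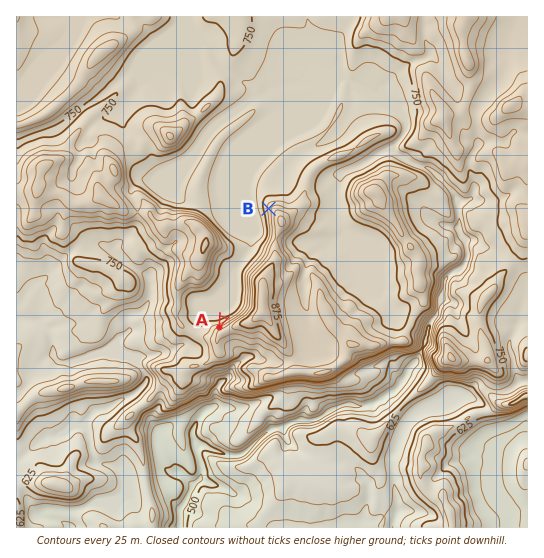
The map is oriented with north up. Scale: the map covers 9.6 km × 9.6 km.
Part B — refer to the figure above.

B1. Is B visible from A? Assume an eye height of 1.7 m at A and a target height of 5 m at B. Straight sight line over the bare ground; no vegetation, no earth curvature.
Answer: yes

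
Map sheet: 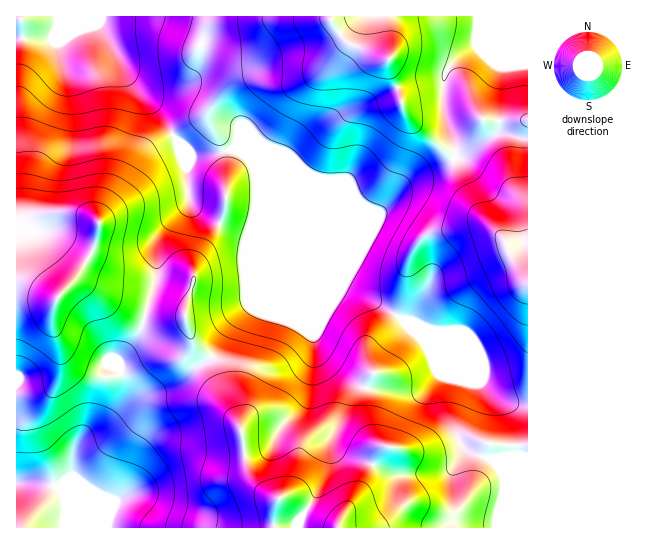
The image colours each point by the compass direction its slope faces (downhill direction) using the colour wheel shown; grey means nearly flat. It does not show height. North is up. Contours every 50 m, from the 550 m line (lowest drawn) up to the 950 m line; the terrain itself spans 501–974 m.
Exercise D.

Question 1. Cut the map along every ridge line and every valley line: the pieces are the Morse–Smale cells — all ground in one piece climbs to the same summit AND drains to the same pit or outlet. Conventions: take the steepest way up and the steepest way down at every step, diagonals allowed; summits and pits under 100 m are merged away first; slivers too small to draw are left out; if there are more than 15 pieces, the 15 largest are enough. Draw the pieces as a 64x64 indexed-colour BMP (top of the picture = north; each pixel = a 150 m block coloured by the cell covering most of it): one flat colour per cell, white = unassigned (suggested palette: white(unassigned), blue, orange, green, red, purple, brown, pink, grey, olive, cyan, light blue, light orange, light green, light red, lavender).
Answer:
<image width="64" height="64" href="data:image/bmp;base64,Qk12CAAAAAAAAHYAAAAoAAAAQAAAAEAAAAABAAQAAAAAAAAIAAATCwAAEwsAABAAAAAAAAAA////ALR3HwAOf/8ALKAsACgn1gC9Z5QAS1aMAMJ34wB/f38AIr28AM++FwDox64AeLv/AIrfmACWmP8A1bDFAFVVVVVVVVVVVVVVVVVVVVURERERERERERERERERERERVVVVVVVVVVVVVVVVVVVVVRERERERERERERERERERERFVVVVVVVVVVVVVVVVVVVVVEREREREREREREREREREREVVVVVVVVVVVVVVVVVVVVVVRERERERERERERERERERERVVVVVVVVVVVVVVVVVVVVURERERERERERERERERERERFVVWZVVVVVVVVVVVVVVVUREREREREREREREREREREREWZmZmVVVVVVVVVVVVVVURERERERERERERERERERERERZmZmZVVVVVVVVVVVVVVRERERERERERERERERERERERFmZmZlVVVVVVVVVVVVVVEREREREREREREREREREREREWZmZmVVVVVVVVVVVVVVURERERERERERERERERERERERZmZmZlVVVVVVVVVVVVURERERERERERERERERERERERFmZmZmZVVVVVVVVVVVVREREREREREREREREREREREREWZmZmZmVVVVVVVVVVVVERERERERERERERERERERERERZmZmZmZlVVVVVVVVVVURERERERERERERERERERERERFmZmZmZmZVVVVVVVVVUREREREREREREREREREREREREWZmZmZmZmVVVVVVVVVRERERERERERERERERERERERETZmZmZmZmZVVVVVVVVVERERERERERERERERERERERMzNmZmZmZmZlVVVVVVVVERERERERERERERERERERERMzM2ZmZmZmZmVVVVVVVVURERERERERERERERERERETMzMzZmZmZmZmZVVVVVVVVREREREREREREREREREREzMzMzNmZmZmZmZlVVVVVVVREREREREREREREREREREzMzMzM2ZmZmZmZmVVVVVVVREREREREREREREREREREzMzMzMzZmZmZmZmZlVVVVVREREREREREREREREREREzMzMzMzNmZmZmZmZmZVVVVREREREREREREREREREREzMzMzMzM2ZmZmZmZmZlVVVVEREREREREREREREREREzMzMzMzMzZmZmZmZmZmZVVVEREREREREREREREREREzMzMzMzMzNmZmZmZmZmZhEREREREREREREREREREREzMzMzMzMzM2ZmZmZmZmREERERERERERERERERERERMzMzMzMzMzMzZmZmZmZkRERBERERERERERERERERETMzMzMzMzMzMzNmZERmZkREREERERERERERERERERETMzMzMzMzMzMzM2REREZEREREQREREREREREREREREzMzMzMzMzMzMzMzRERERERERERBEREREREREREREREzMzMzMzMzMzMzMzNEREREREREREERERERERERERERETMzMzMzMzMzMzMzM0REREREREREQRERERERERERERERMzMzMzMzMzMzMzMzRERERERERERBERERERERERERERMzMzMzMzMzMzMzMzNEREREREREREQREREREREREREREzMzMzMzMzMzMzMzM0RERERERERERBEREREREREREREzMzMzMzMzMzMzMzMzREREREREREREQREREREREREREzMzMzMzMzMzMzMzMzNEREREREREREREEREREREREREzMzMzMzMzMzMzMzMzM0RERERERERERERBEREREREREzMzMzMzMzMzMzMzMzMzREREREREREREREEREREREREzMzMzMiIjMzMzMzMzMzNERERERERERERERBEREREREzMzMyIiIiMzMzMzMzMzM0RERERERERERERBEREREREzMzMiIiIiIjMzMzMzMzMzREREREREREREREEREREREzMyIiIiIiIiIzMzMzMzMzNEREREREREREREQREREREzMiIiIiIiIiIiIzMzMzMzM0RERERERERERERBEREREyIiIiIiIiIiIiIiIjMzMzMzREREREREREREREERERESIiIiIiIiIiIiIiIiIzMzMzNEREREREREREREEiIiIiIiIiIiIiIiIiIiIiIjMzMzM0REREREREREREQiIiIiIiIiIiIiIiIiIiIiIiMzMzMzREREREREREREQiIiIiIiIiIiIiIiIiIiIiIiMzMzMzNERERERERERERCIiIiIiIiIiIiIiIiIiIiIiIzMzMzM0RERERERERERCIiIiIiIiIiIiIiIiIiIiIiIjMzMzMzRERERERERERCIiIiIiIiIiIiIiIiIiIiIiIjMzMzMzNERERERERERCIiIiIiIiIiIiIiIiIiIiIiIiMzMzMzM0RERERERERCIiIiIiIiIiIiIiIiIiIiIiIiIzMzMzMzREREREREREIiIiIiIiIiIiIiIiIiIiIiIiIjMzMzMzNEREREREREIiIiIiIiIiIiIiIiIiIiIiIiIiIzMzMzM0REREREREIiIiIiIiIiIiIiIiIiIiIiIiIiIjMzMzMzREREREREQiIiIiIiIiIiIiIiIiIiIiIiIiIiIzMzMzNEREREREQiIiIiIiIiIiIiIiIiIiIiIiIiIiIiMzMzM0RERERERCIiIiIiIiIiIiIiIiIiIiIiIiIiIiIiMzMzd3d0RERCIiIiIiIiIiIiIiIiIiIiIiIiIiIiIiIzMzN3d3REREIiIiIiIiIiIiIiIiIiIiIiIiIiIiIiIjMzM3d3dERCIiIiIiIiIiIiIiIiIiIiIiIiIiIiIiIiMzMz"/>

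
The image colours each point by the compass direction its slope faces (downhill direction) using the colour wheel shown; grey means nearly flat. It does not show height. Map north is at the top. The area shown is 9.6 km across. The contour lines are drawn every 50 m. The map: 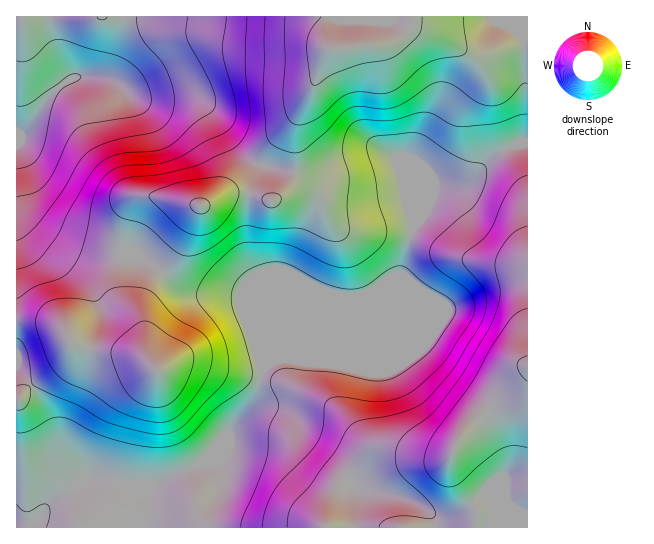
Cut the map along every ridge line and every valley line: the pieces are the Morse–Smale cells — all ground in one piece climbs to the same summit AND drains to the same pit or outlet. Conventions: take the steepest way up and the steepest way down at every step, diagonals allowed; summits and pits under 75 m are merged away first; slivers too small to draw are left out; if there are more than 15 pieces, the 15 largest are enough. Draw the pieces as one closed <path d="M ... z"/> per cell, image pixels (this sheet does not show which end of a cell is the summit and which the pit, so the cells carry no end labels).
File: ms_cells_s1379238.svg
<path d="M527 16l-510 0-1 139 9 51 6 9 8 9 39 24 23 5 32 2 14 6 14 11 19-23 21-44 4 0 13-8 12-4 20 0 17 7 7 0 14-13 8-18 0-46 33-74 57-4 16-8 8-9 4 0 23 8 33 19 12 1 23-8 22-3z"/><path d="M527 143l-10 1-19 9-9 7-19 20-8 4-25 1-6 9-10 24-9 12-11 43-14 7-17 13-45 20-44 44-12 7-8 7-2 18-8 17-50 58-44 20-31 1 15 12-4 30 188 1 6-11 10-32 17-12 19-17 6-3 16 0 23 6 25 0 4-2 12-23 11-11 15-11 34-16 5-6z"/><path d="M414 28l-4 0-8 9-16 8-57 4-33 74 0 46-8 18-14 13-7 0-17-7-20 0-12 4-13 8-4 0-21 44-19 22 13 13 16 9 49 2 21 48 2 26 19-12 44-44 45-20 17-13 14-7 11-43 9-12 10-24 6-9 25-1 8-4 19-20 9-7 19-9 11-2 0-96-17 1-24 8-13 1-37-20z"/><path d="M161 272l-10 14-8 21 2 47 5 10-13-9-39-4-21-6-8-4-10-14-8-4-13-3-22 1 0 46 25 34 12 25 10 35 18 23 6-5 11 0 25 6 34-1 36-16 8-4 18-22 10-9 27-36 7-27-3-8 0-19-20-48-9-2-41 0-11-5z"/><path d="M527 391l-8 8-30 13-15 11-11 11-12 23-4 2-25 0-23-6-16 0-10 6-15 14-17 12-16 42 202 1z"/><path d="M17 156l-1 163 35 4 8 4 10 14 8 4 21 6 33 2 16 8-4-54 4-13 13-23-13-10-14-6-32-2-23-5-39-24-8-9-7-13z"/><path d="M17 368l-1 159 121 1 4-31-14-10-16-6-24-2-7 4-17-22-10-35-12-25z"/>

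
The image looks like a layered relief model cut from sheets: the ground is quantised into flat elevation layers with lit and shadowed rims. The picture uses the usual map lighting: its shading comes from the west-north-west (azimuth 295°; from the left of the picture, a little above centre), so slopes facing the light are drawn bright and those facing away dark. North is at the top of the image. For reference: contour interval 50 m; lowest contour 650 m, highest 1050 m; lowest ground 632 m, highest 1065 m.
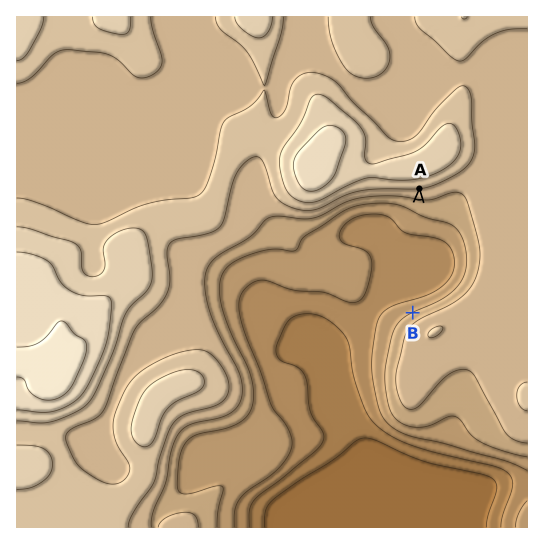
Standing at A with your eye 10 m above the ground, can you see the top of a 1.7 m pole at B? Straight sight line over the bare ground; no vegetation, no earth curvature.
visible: true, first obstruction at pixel None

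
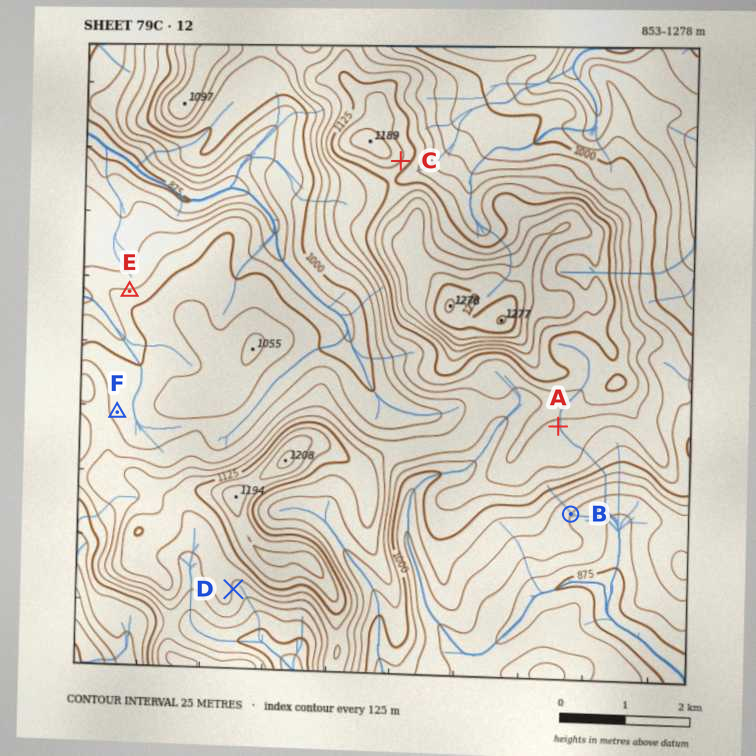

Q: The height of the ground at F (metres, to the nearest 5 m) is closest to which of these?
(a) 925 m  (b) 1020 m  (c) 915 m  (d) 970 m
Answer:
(b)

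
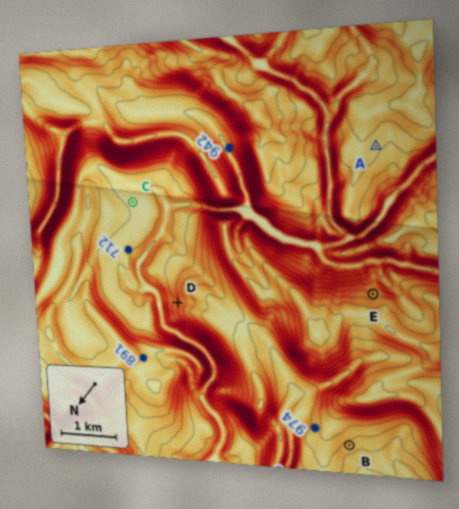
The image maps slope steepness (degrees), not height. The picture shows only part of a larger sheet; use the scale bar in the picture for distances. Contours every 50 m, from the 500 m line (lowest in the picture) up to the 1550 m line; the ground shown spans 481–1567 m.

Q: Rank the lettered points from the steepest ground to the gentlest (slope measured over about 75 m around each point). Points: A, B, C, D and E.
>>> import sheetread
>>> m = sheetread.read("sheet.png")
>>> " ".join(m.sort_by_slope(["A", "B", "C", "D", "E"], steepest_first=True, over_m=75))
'D E B A C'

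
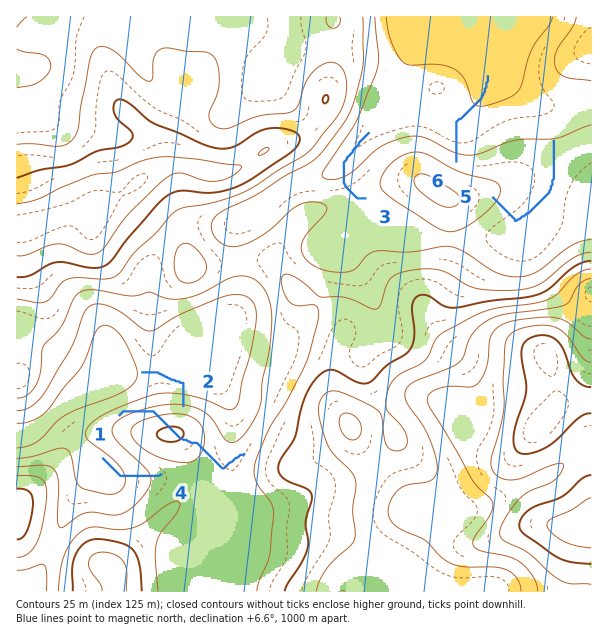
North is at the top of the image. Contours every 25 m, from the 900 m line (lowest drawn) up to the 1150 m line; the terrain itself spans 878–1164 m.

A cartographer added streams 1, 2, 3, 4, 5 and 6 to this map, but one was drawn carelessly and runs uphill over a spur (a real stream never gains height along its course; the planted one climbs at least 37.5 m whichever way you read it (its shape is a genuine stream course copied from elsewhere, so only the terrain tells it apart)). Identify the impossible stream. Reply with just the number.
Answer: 1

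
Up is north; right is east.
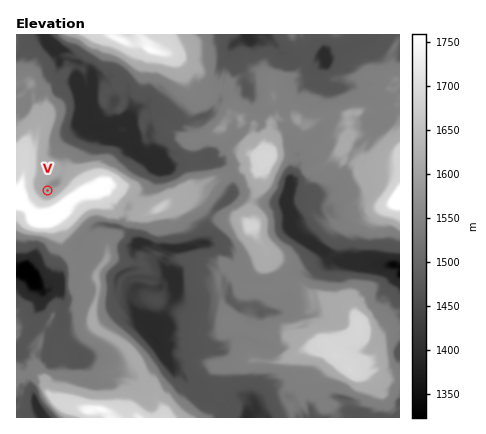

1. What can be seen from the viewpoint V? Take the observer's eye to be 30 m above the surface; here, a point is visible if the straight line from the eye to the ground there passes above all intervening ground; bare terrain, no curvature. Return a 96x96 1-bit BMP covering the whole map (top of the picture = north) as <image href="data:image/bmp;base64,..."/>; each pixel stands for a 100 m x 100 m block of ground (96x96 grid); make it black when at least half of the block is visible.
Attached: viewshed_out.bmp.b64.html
<image width="96" height="96" href="data:image/bmp;base64,Qk2+BAAAAAAAAD4AAAAoAAAAYAAAAGAAAAABAAEAAAAAAIAEAAATCwAAEwsAAAIAAAAAAAAA////AAAAAAAAAAAAAAAAAAAAAAAAAAAAAAAAAAAAAAAAAAAAAAAAAAAAAAAAAAAAAAAAAAAAAAAAAAAAAAAAAAAAAAAAAAAAAAAAAAAAAAAAAAAAAAAAAAAAAAAAAAAAAAAAAAAAAAAAAAAAAAAAAAAAAAAAAAAAAAAAAAAAAAAAAAAAAAAAAAAAAAAAAAAAAAAAAAAAAAAAAAAAAAAAAAAAAAAAAAAAAAAAAAAAAAAAAAAAAAAAAAAAAAAAAAAAAAAAAAAAAAAAAAAAAAAAAAAAAAAAAAAAAAAAAAAAAAAAAAAAAAAAAAAAAAAAAAAAAAAAAAAAAAAAAAAAAAAAAAAAAAAAAAAAAAAAAAAAAAAAAAAAAAAAAAAAAAAAAAAAAAAAAAAAAAAAAAAAAAAAAAAAAAAAAAAAAAAAAAAAAAAAAAAAAAAAAAAAAAAAAAAAAAAAAAAAAAAAAAAAAAAAAAAAAAAAAAAAAAAAAAAAAAAAAAAAAAAAAAAAAAAAAAAAAAAAAAAAAAAAAAAAAAAAAAAAAAAAAAAAAAAAAAAAAAAAAAAAAAAAAAAAAAAAAAAAAAAAAAAAAAAAAAAAAAAAAAAAAAAAAAAAAAAAAAAAAAAAAAAAAAAAAAAAAAAAAAAAAAAAAAAAAAAAAAAAAAAAAAAAAAAAAAAAAAAAAAAAAAAAAAAAAAAAAAAAAAAAAAAAAAAAAAAAAAAAAAAAAAAAAAAAAAAAAAAAAAAAAAAAAAAAAAAAAAAAAAAAAAAAAAAAAAAAAAAAAAAAAAAAAAAAAAAAAAAAAAAAAAAAAAAAAAAAAAAAAAAAAAAAAAAAAAAAAAAAAAAAAAAPgAAAAAAAAAAAAAAY4AAAAAAAAAAAAAAX8AAAAAAAAAAAAAAn/AAAAAAAAAAAAAAv/gAAAAAAAAAAAAAv+YAAAAAAAAAAAAB//EAAAAAAAAAAAAB//hgAAAAAAAAAAAAP/wAAAAAAAAAAAAAP/wAAAAAAAAAAAAAP/4AAAAAAAAAAAAAPwAAAAAAAAAAAAAAPAAAAAAAAAAAAAAAPAAAAAAAAAAAAAAAPAAAAAAAAAAAAAAAHAAAAAAAAAAAAAAAHAAAAAAAAAAAAAAAHAAAAAAAAAAAAAAAHAAAAAAAAAAAAAAADgAAAAAAAAAAAAAADgAAAAAAAAAAAAAADgAAAAAAAAAAAAAADwAAAAAAAAAAAAAADwAAAAAAAAAAAAAABgAAAAAAAAAAAAAABgAAAAAAAAAAAAAAAAAAAAAAAAAAAAAAAAAAAAAAAAAAAAAAAAAAAAf4AAAAAAAAAAAAAA//AAAAAAAAAAAAAD//4AAAAAAAAAAABP+fsAAAAAAAAAAAD/+fMAAAAAAAAAAAf/+aAAAAAAAAAAAAf//4ACAAAAAAAAAA///wADAAAAAAAAAB//8AAAAAAAAAAAAf//gAAAAAAAAAAAA///gAAAAAAAAAAAD//8AAAAAAAAAAAAP//gAAAAAAAAAAAA//7AAAAAAAAAAAAD//BAAAAAAAAAAAAD/8AAAAAAAgAAAA="/>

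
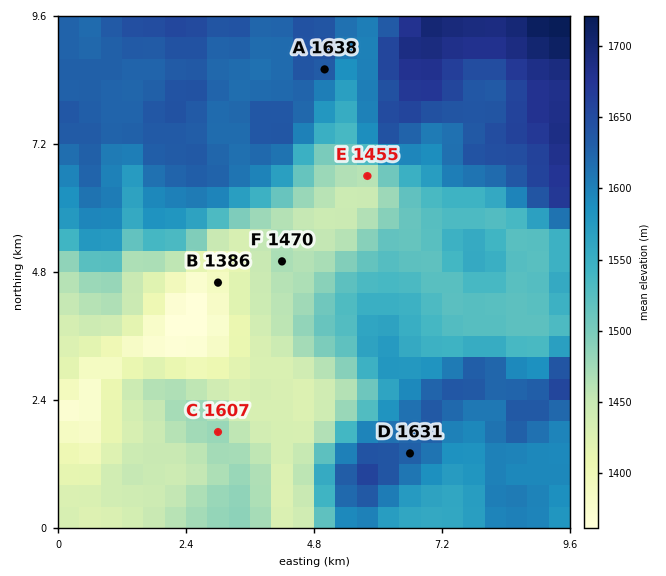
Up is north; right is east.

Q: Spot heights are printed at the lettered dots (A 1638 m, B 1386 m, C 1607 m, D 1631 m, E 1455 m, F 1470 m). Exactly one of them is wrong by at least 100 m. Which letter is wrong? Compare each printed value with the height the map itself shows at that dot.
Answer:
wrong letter C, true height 1482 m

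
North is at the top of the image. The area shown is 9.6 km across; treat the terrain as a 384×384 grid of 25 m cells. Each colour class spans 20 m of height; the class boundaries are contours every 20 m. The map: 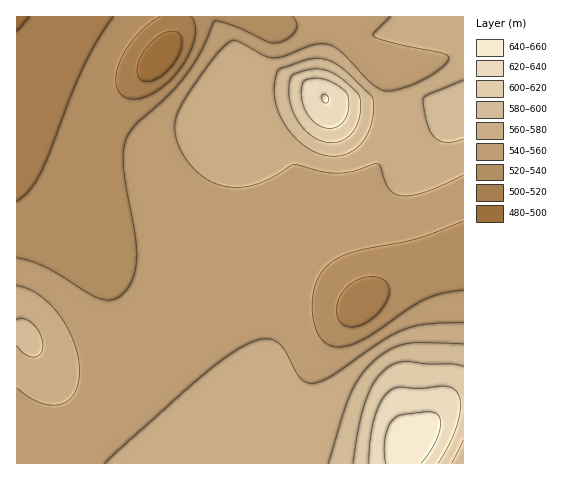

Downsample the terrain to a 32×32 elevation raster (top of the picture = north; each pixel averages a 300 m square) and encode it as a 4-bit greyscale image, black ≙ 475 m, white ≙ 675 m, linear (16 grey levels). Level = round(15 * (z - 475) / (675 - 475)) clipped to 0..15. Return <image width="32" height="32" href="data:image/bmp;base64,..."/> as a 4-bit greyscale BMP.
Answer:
<image width="32" height="32" href="data:image/bmp;base64,Qk12AgAAAAAAAHYAAAAoAAAAIAAAACAAAAABAAQAAAAAAAACAAATCwAAEwsAABAAAAAAAAAAAAAAABEREQAiIiIAMzMzAERERABVVVUAZmZmAHd3dwCIiIgAmZmZAKqqqgC7u7sAzMzMAN3d3QDu7u4A////AGZmZmd3eIh3d3d3iavd3LlmZmZmd3eIh3d3d4ir3d3KZmZmZmd3eId3d3eIm83dy2ZmZmZmZ3d3d3d3eJvMzMtmZmZmZmZ3d3d3d3iavMzLd3dmZmZmZ3d3d2Z3ibu7u3d3ZmZmZmZ3d3dmZ4mqqqqIh2ZlVWZmZ3d2ZmZ4mZmZiIdmVVVWZmZmZmVVVniIiIh3ZVVVVVZmZmZlREVmd3eHdmVVVVVVZmZmVUMzRWZmd2ZVVVVVVVVmZlVDMzRVVWZlVVVVVVVVVVVVQzM0RVVlVVVVVVVVVVVVVVRDRERVVVREVVVVVVVVVVVVRERERERERFVVVVVmVVVVVVVVVVVERERVVVVWZmZVVVVVVVVVRERERVVVZmZmZlVWZmZlVTREREVVVmZmZmZmZmZmZmUzRERFVWZmZmZmZmZmZmZmM0REVVVmZnd2ZmZmZmd3djM0REVWZmd3d3Z3d3Z3d3czNERFVmZ3d3d3iJiHd3iIMzRERVZmd3d3eJqql3d4iDMzRERVZnd3d3iru5h3iIgzM0RERFZ3eHeJvMuod4iJMzNEQzNFZ3h3ibzLl3d4iSMzNEMiJGd3d4mrqXZWZ3giMzRDIRNWd3d4iYdlVWZnIjMzQzESNWd2Znd2VWZmZyIjM0QyIjVmVVVmZmZ3d3ciIjM0QzM0VURFVmZmZ3d4"/>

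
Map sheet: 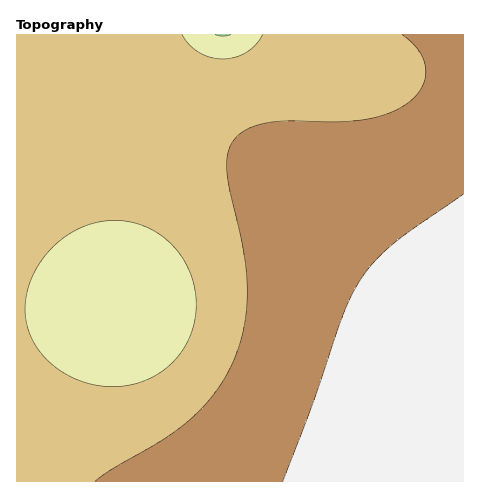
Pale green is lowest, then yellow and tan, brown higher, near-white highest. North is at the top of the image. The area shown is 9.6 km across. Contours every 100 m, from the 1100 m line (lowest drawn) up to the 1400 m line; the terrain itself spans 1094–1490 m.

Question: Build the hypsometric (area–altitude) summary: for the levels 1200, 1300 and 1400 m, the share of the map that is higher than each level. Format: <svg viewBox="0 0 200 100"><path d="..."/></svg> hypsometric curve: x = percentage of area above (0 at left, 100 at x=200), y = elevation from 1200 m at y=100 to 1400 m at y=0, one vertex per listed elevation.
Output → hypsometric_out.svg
<svg viewBox="0 0 200 100"><path d="M176 100l-83-50-59-50"/></svg>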